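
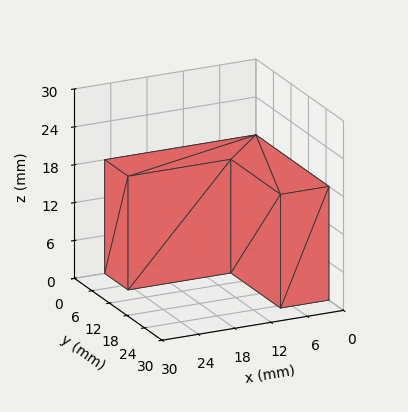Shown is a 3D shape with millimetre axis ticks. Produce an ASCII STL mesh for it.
Reading the render: the shape is an L-shaped prism: outer 25 × 25 mm, arm thicknesses ≈ 8 mm (horizontal) and 8 mm (vertical), extruded 18 mm in z (dimensions read to the nearest mm from the axis ticks). For the STL, each face is triangulated and given an outward normal.

solid part
  facet normal 0.0000 0.0000 -1.0000
    outer loop
      vertex 25.0 8.0 0.0
      vertex 25.0 0.0 0.0
      vertex 0.0 0.0 0.0
    endloop
  endfacet
  facet normal 0.0000 0.0000 -1.0000
    outer loop
      vertex 8.0 8.0 0.0
      vertex 25.0 8.0 0.0
      vertex 0.0 0.0 0.0
    endloop
  endfacet
  facet normal 0.0000 0.0000 -1.0000
    outer loop
      vertex 8.0 25.0 0.0
      vertex 8.0 8.0 0.0
      vertex 0.0 0.0 0.0
    endloop
  endfacet
  facet normal 0.0000 0.0000 -1.0000
    outer loop
      vertex 0.0 25.0 0.0
      vertex 8.0 25.0 0.0
      vertex 0.0 0.0 0.0
    endloop
  endfacet
  facet normal 0.0000 0.0000 1.0000
    outer loop
      vertex 0.0 0.0 18.0
      vertex 25.0 0.0 18.0
      vertex 25.0 8.0 18.0
    endloop
  endfacet
  facet normal 0.0000 0.0000 1.0000
    outer loop
      vertex 0.0 0.0 18.0
      vertex 25.0 8.0 18.0
      vertex 8.0 8.0 18.0
    endloop
  endfacet
  facet normal 0.0000 0.0000 1.0000
    outer loop
      vertex 0.0 0.0 18.0
      vertex 8.0 8.0 18.0
      vertex 8.0 25.0 18.0
    endloop
  endfacet
  facet normal 0.0000 0.0000 1.0000
    outer loop
      vertex 0.0 0.0 18.0
      vertex 8.0 25.0 18.0
      vertex 0.0 25.0 18.0
    endloop
  endfacet
  facet normal 0.0000 -1.0000 0.0000
    outer loop
      vertex 0.0 0.0 0.0
      vertex 25.0 0.0 0.0
      vertex 25.0 0.0 18.0
    endloop
  endfacet
  facet normal 0.0000 -1.0000 0.0000
    outer loop
      vertex 0.0 0.0 0.0
      vertex 25.0 0.0 18.0
      vertex 0.0 0.0 18.0
    endloop
  endfacet
  facet normal 1.0000 0.0000 0.0000
    outer loop
      vertex 25.0 0.0 0.0
      vertex 25.0 8.0 0.0
      vertex 25.0 8.0 18.0
    endloop
  endfacet
  facet normal 1.0000 0.0000 0.0000
    outer loop
      vertex 25.0 0.0 0.0
      vertex 25.0 8.0 18.0
      vertex 25.0 0.0 18.0
    endloop
  endfacet
  facet normal 0.0000 1.0000 0.0000
    outer loop
      vertex 25.0 8.0 0.0
      vertex 8.0 8.0 0.0
      vertex 8.0 8.0 18.0
    endloop
  endfacet
  facet normal 0.0000 1.0000 0.0000
    outer loop
      vertex 25.0 8.0 0.0
      vertex 8.0 8.0 18.0
      vertex 25.0 8.0 18.0
    endloop
  endfacet
  facet normal 1.0000 0.0000 0.0000
    outer loop
      vertex 8.0 8.0 0.0
      vertex 8.0 25.0 0.0
      vertex 8.0 25.0 18.0
    endloop
  endfacet
  facet normal 1.0000 0.0000 0.0000
    outer loop
      vertex 8.0 8.0 0.0
      vertex 8.0 25.0 18.0
      vertex 8.0 8.0 18.0
    endloop
  endfacet
  facet normal 0.0000 1.0000 0.0000
    outer loop
      vertex 8.0 25.0 0.0
      vertex 0.0 25.0 0.0
      vertex 0.0 25.0 18.0
    endloop
  endfacet
  facet normal 0.0000 1.0000 0.0000
    outer loop
      vertex 8.0 25.0 0.0
      vertex 0.0 25.0 18.0
      vertex 8.0 25.0 18.0
    endloop
  endfacet
  facet normal -1.0000 0.0000 0.0000
    outer loop
      vertex 0.0 25.0 0.0
      vertex 0.0 0.0 0.0
      vertex 0.0 0.0 18.0
    endloop
  endfacet
  facet normal -1.0000 0.0000 0.0000
    outer loop
      vertex 0.0 25.0 0.0
      vertex 0.0 0.0 18.0
      vertex 0.0 25.0 18.0
    endloop
  endfacet
endsolid part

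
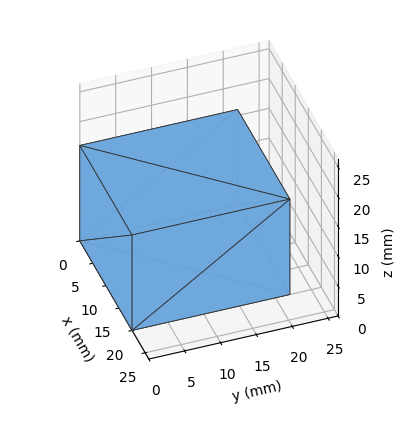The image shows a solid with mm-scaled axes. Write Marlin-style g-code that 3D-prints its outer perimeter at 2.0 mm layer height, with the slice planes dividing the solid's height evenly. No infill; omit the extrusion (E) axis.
Reading the render: the shape is a rectangular box, roughly 20 × 22 mm footprint and 16 mm tall (dimensions read to the nearest mm from the axis ticks). For the g-code, the solid's height is divided into equal slices at the stated Δz and each level perimeter traced with G1 moves after a G0 lift.

; perimeter-only toolpath
G21 ; units = mm
G90 ; absolute positioning
G28 ; home
; layer 1
G0 Z2.0
G0 X0.0 Y0.0
G1 X20.0 Y0.0
G1 X20.0 Y22.0
G1 X0.0 Y22.0
G1 X0.0 Y0.0
; layer 2
G0 Z4.0
G0 X0.0 Y0.0
G1 X20.0 Y0.0
G1 X20.0 Y22.0
G1 X0.0 Y22.0
G1 X0.0 Y0.0
; layer 3
G0 Z6.0
G0 X0.0 Y0.0
G1 X20.0 Y0.0
G1 X20.0 Y22.0
G1 X0.0 Y22.0
G1 X0.0 Y0.0
; layer 4
G0 Z8.0
G0 X0.0 Y0.0
G1 X20.0 Y0.0
G1 X20.0 Y22.0
G1 X0.0 Y22.0
G1 X0.0 Y0.0
; layer 5
G0 Z10.0
G0 X0.0 Y0.0
G1 X20.0 Y0.0
G1 X20.0 Y22.0
G1 X0.0 Y22.0
G1 X0.0 Y0.0
; layer 6
G0 Z12.0
G0 X0.0 Y0.0
G1 X20.0 Y0.0
G1 X20.0 Y22.0
G1 X0.0 Y22.0
G1 X0.0 Y0.0
; layer 7
G0 Z14.0
G0 X0.0 Y0.0
G1 X20.0 Y0.0
G1 X20.0 Y22.0
G1 X0.0 Y22.0
G1 X0.0 Y0.0
; layer 8
G0 Z16.0
G0 X0.0 Y0.0
G1 X20.0 Y0.0
G1 X20.0 Y22.0
G1 X0.0 Y22.0
G1 X0.0 Y0.0
M2 ; end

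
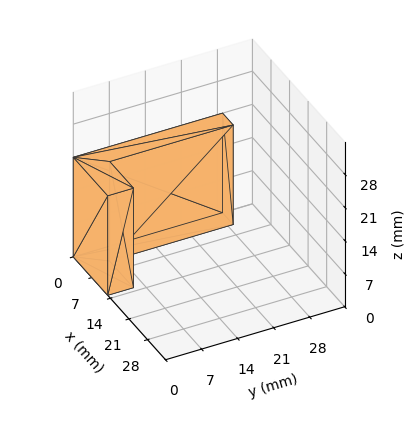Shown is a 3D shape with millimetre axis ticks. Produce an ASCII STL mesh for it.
Reading the render: the shape is an L-shaped prism: outer 13 × 29 mm, arm thicknesses ≈ 5 mm (horizontal) and 4 mm (vertical), extruded 21 mm in z (dimensions read to the nearest mm from the axis ticks). For the STL, each face is triangulated and given an outward normal.

solid part
  facet normal 0.0000 0.0000 -1.0000
    outer loop
      vertex 13.0 5.0 0.0
      vertex 13.0 0.0 0.0
      vertex 0.0 0.0 0.0
    endloop
  endfacet
  facet normal 0.0000 0.0000 -1.0000
    outer loop
      vertex 4.0 5.0 0.0
      vertex 13.0 5.0 0.0
      vertex 0.0 0.0 0.0
    endloop
  endfacet
  facet normal 0.0000 0.0000 -1.0000
    outer loop
      vertex 4.0 29.0 0.0
      vertex 4.0 5.0 0.0
      vertex 0.0 0.0 0.0
    endloop
  endfacet
  facet normal 0.0000 0.0000 -1.0000
    outer loop
      vertex 0.0 29.0 0.0
      vertex 4.0 29.0 0.0
      vertex 0.0 0.0 0.0
    endloop
  endfacet
  facet normal 0.0000 0.0000 1.0000
    outer loop
      vertex 0.0 0.0 21.0
      vertex 13.0 0.0 21.0
      vertex 13.0 5.0 21.0
    endloop
  endfacet
  facet normal 0.0000 0.0000 1.0000
    outer loop
      vertex 0.0 0.0 21.0
      vertex 13.0 5.0 21.0
      vertex 4.0 5.0 21.0
    endloop
  endfacet
  facet normal 0.0000 0.0000 1.0000
    outer loop
      vertex 0.0 0.0 21.0
      vertex 4.0 5.0 21.0
      vertex 4.0 29.0 21.0
    endloop
  endfacet
  facet normal 0.0000 0.0000 1.0000
    outer loop
      vertex 0.0 0.0 21.0
      vertex 4.0 29.0 21.0
      vertex 0.0 29.0 21.0
    endloop
  endfacet
  facet normal 0.0000 -1.0000 0.0000
    outer loop
      vertex 0.0 0.0 0.0
      vertex 13.0 0.0 0.0
      vertex 13.0 0.0 21.0
    endloop
  endfacet
  facet normal 0.0000 -1.0000 0.0000
    outer loop
      vertex 0.0 0.0 0.0
      vertex 13.0 0.0 21.0
      vertex 0.0 0.0 21.0
    endloop
  endfacet
  facet normal 1.0000 0.0000 0.0000
    outer loop
      vertex 13.0 0.0 0.0
      vertex 13.0 5.0 0.0
      vertex 13.0 5.0 21.0
    endloop
  endfacet
  facet normal 1.0000 0.0000 0.0000
    outer loop
      vertex 13.0 0.0 0.0
      vertex 13.0 5.0 21.0
      vertex 13.0 0.0 21.0
    endloop
  endfacet
  facet normal 0.0000 1.0000 0.0000
    outer loop
      vertex 13.0 5.0 0.0
      vertex 4.0 5.0 0.0
      vertex 4.0 5.0 21.0
    endloop
  endfacet
  facet normal 0.0000 1.0000 0.0000
    outer loop
      vertex 13.0 5.0 0.0
      vertex 4.0 5.0 21.0
      vertex 13.0 5.0 21.0
    endloop
  endfacet
  facet normal 1.0000 0.0000 0.0000
    outer loop
      vertex 4.0 5.0 0.0
      vertex 4.0 29.0 0.0
      vertex 4.0 29.0 21.0
    endloop
  endfacet
  facet normal 1.0000 0.0000 0.0000
    outer loop
      vertex 4.0 5.0 0.0
      vertex 4.0 29.0 21.0
      vertex 4.0 5.0 21.0
    endloop
  endfacet
  facet normal 0.0000 1.0000 0.0000
    outer loop
      vertex 4.0 29.0 0.0
      vertex 0.0 29.0 0.0
      vertex 0.0 29.0 21.0
    endloop
  endfacet
  facet normal 0.0000 1.0000 0.0000
    outer loop
      vertex 4.0 29.0 0.0
      vertex 0.0 29.0 21.0
      vertex 4.0 29.0 21.0
    endloop
  endfacet
  facet normal -1.0000 0.0000 0.0000
    outer loop
      vertex 0.0 29.0 0.0
      vertex 0.0 0.0 0.0
      vertex 0.0 0.0 21.0
    endloop
  endfacet
  facet normal -1.0000 0.0000 0.0000
    outer loop
      vertex 0.0 29.0 0.0
      vertex 0.0 0.0 21.0
      vertex 0.0 29.0 21.0
    endloop
  endfacet
endsolid part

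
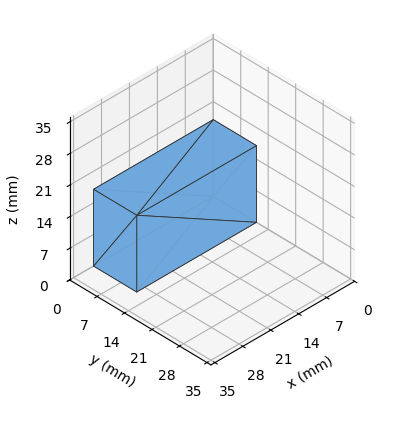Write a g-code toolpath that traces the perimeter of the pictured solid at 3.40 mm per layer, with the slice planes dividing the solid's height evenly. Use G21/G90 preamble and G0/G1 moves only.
Reading the render: the shape is a rectangular box, roughly 30 × 11 mm footprint and 17 mm tall (dimensions read to the nearest mm from the axis ticks). For the g-code, the solid's height is divided into equal slices at the stated Δz and each level perimeter traced with G1 moves after a G0 lift.

; perimeter-only toolpath
G21 ; units = mm
G90 ; absolute positioning
G28 ; home
; layer 1
G0 Z3.40
G0 X0.00 Y0.00
G1 X30.00 Y0.00
G1 X30.00 Y11.00
G1 X0.00 Y11.00
G1 X0.00 Y0.00
; layer 2
G0 Z6.80
G0 X0.00 Y0.00
G1 X30.00 Y0.00
G1 X30.00 Y11.00
G1 X0.00 Y11.00
G1 X0.00 Y0.00
; layer 3
G0 Z10.20
G0 X0.00 Y0.00
G1 X30.00 Y0.00
G1 X30.00 Y11.00
G1 X0.00 Y11.00
G1 X0.00 Y0.00
; layer 4
G0 Z13.60
G0 X0.00 Y0.00
G1 X30.00 Y0.00
G1 X30.00 Y11.00
G1 X0.00 Y11.00
G1 X0.00 Y0.00
; layer 5
G0 Z17.00
G0 X0.00 Y0.00
G1 X30.00 Y0.00
G1 X30.00 Y11.00
G1 X0.00 Y11.00
G1 X0.00 Y0.00
M2 ; end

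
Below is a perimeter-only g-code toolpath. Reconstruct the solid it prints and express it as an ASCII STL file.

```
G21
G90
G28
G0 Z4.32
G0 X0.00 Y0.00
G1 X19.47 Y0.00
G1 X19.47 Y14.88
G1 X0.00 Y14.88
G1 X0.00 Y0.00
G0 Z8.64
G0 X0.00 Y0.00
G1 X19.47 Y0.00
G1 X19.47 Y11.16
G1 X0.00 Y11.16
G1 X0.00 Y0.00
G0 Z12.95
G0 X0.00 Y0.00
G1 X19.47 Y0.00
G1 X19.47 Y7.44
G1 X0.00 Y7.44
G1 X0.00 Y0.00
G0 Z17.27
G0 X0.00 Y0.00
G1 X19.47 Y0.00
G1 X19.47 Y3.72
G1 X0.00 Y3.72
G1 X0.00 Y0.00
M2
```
solid part
  facet normal 0.0000 0.0000 -1.0000
    outer loop
      vertex 19.47 18.60 0.00
      vertex 19.47 0.00 0.00
      vertex 0.00 0.00 0.00
    endloop
  endfacet
  facet normal 0.0000 0.0000 -1.0000
    outer loop
      vertex 0.00 18.60 0.00
      vertex 19.47 18.60 0.00
      vertex 0.00 0.00 0.00
    endloop
  endfacet
  facet normal 0.0000 -1.0000 0.0000
    outer loop
      vertex 0.00 0.00 0.00
      vertex 19.47 0.00 0.00
      vertex 19.47 0.00 21.59
    endloop
  endfacet
  facet normal 0.0000 -1.0000 0.0000
    outer loop
      vertex 0.00 0.00 0.00
      vertex 19.47 0.00 21.59
      vertex 0.00 0.00 21.59
    endloop
  endfacet
  facet normal 0.0000 0.7576 0.6527
    outer loop
      vertex 0.00 0.00 21.59
      vertex 19.47 0.00 21.59
      vertex 19.47 18.60 0.00
    endloop
  endfacet
  facet normal 0.0000 0.7576 0.6527
    outer loop
      vertex 0.00 0.00 21.59
      vertex 19.47 18.60 0.00
      vertex 0.00 18.60 0.00
    endloop
  endfacet
  facet normal -1.0000 0.0000 0.0000
    outer loop
      vertex 0.00 0.00 21.59
      vertex 0.00 18.60 0.00
      vertex 0.00 0.00 0.00
    endloop
  endfacet
  facet normal 1.0000 0.0000 0.0000
    outer loop
      vertex 19.47 0.00 0.00
      vertex 19.47 18.60 0.00
      vertex 19.47 0.00 21.59
    endloop
  endfacet
endsolid part

The G0 Z moves step by Δz≈4.32 mm. The G1 loops shrink linearly with z, so the solid tapers from its base footprint up to z≈21.6. Closing with a flat bottom cap and the tapered top and triangulating gives 8 facets — a wedge (ramp): 19.5 × 18.6 mm base, rising to 21.6 mm along the y=0 edge and sloping linearly to z=0 at y=18.6.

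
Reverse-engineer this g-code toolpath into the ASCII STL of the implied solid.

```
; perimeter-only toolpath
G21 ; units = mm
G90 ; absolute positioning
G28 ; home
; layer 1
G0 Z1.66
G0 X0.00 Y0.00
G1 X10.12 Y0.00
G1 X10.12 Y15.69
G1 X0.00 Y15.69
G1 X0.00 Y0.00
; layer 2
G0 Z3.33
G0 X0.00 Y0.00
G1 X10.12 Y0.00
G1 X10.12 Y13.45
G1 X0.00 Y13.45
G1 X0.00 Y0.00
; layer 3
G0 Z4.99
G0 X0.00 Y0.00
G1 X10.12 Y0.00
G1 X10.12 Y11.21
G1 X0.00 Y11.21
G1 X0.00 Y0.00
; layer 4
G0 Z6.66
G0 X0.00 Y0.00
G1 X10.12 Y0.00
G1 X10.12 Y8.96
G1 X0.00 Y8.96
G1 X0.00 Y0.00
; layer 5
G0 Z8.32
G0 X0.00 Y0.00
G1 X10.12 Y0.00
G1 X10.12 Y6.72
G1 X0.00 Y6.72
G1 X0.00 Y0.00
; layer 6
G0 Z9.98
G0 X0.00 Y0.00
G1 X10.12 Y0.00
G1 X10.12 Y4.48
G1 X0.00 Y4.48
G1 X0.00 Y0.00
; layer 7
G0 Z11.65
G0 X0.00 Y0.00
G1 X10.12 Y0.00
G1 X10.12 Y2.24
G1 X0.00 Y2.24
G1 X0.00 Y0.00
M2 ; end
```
solid part
  facet normal 0.0000 0.0000 -1.0000
    outer loop
      vertex 10.12 17.93 0.00
      vertex 10.12 0.00 0.00
      vertex 0.00 0.00 0.00
    endloop
  endfacet
  facet normal 0.0000 0.0000 -1.0000
    outer loop
      vertex 0.00 17.93 0.00
      vertex 10.12 17.93 0.00
      vertex 0.00 0.00 0.00
    endloop
  endfacet
  facet normal 0.0000 -1.0000 0.0000
    outer loop
      vertex 0.00 0.00 0.00
      vertex 10.12 0.00 0.00
      vertex 10.12 0.00 13.31
    endloop
  endfacet
  facet normal 0.0000 -1.0000 0.0000
    outer loop
      vertex 0.00 0.00 0.00
      vertex 10.12 0.00 13.31
      vertex 0.00 0.00 13.31
    endloop
  endfacet
  facet normal 0.0000 0.5961 0.8029
    outer loop
      vertex 0.00 0.00 13.31
      vertex 10.12 0.00 13.31
      vertex 10.12 17.93 0.00
    endloop
  endfacet
  facet normal 0.0000 0.5961 0.8029
    outer loop
      vertex 0.00 0.00 13.31
      vertex 10.12 17.93 0.00
      vertex 0.00 17.93 0.00
    endloop
  endfacet
  facet normal -1.0000 0.0000 0.0000
    outer loop
      vertex 0.00 0.00 13.31
      vertex 0.00 17.93 0.00
      vertex 0.00 0.00 0.00
    endloop
  endfacet
  facet normal 1.0000 0.0000 0.0000
    outer loop
      vertex 10.12 0.00 0.00
      vertex 10.12 17.93 0.00
      vertex 10.12 0.00 13.31
    endloop
  endfacet
endsolid part

The G0 Z moves step by Δz≈1.66 mm. The G1 loops shrink linearly with z, so the solid tapers from its base footprint up to z≈13.3. Closing with a flat bottom cap and the tapered top and triangulating gives 8 facets — a wedge (ramp): 10.1 × 17.9 mm base, rising to 13.3 mm along the y=0 edge and sloping linearly to z=0 at y=17.9.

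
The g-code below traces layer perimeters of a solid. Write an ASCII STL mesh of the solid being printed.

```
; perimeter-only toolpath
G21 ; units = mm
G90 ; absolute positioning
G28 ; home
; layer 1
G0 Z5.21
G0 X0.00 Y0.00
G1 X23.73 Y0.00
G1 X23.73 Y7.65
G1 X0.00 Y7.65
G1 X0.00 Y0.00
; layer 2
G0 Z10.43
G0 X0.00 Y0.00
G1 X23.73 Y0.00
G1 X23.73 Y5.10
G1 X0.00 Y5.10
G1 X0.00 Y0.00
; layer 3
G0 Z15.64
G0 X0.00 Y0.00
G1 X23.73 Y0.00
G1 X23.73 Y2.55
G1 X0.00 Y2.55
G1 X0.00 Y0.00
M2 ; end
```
solid part
  facet normal 0.0000 0.0000 -1.0000
    outer loop
      vertex 23.73 10.20 0.00
      vertex 23.73 0.00 0.00
      vertex 0.00 0.00 0.00
    endloop
  endfacet
  facet normal 0.0000 0.0000 -1.0000
    outer loop
      vertex 0.00 10.20 0.00
      vertex 23.73 10.20 0.00
      vertex 0.00 0.00 0.00
    endloop
  endfacet
  facet normal 0.0000 -1.0000 0.0000
    outer loop
      vertex 0.00 0.00 0.00
      vertex 23.73 0.00 0.00
      vertex 23.73 0.00 20.86
    endloop
  endfacet
  facet normal 0.0000 -1.0000 0.0000
    outer loop
      vertex 0.00 0.00 0.00
      vertex 23.73 0.00 20.86
      vertex 0.00 0.00 20.86
    endloop
  endfacet
  facet normal 0.0000 0.8984 0.4393
    outer loop
      vertex 0.00 0.00 20.86
      vertex 23.73 0.00 20.86
      vertex 23.73 10.20 0.00
    endloop
  endfacet
  facet normal 0.0000 0.8984 0.4393
    outer loop
      vertex 0.00 0.00 20.86
      vertex 23.73 10.20 0.00
      vertex 0.00 10.20 0.00
    endloop
  endfacet
  facet normal -1.0000 0.0000 0.0000
    outer loop
      vertex 0.00 0.00 20.86
      vertex 0.00 10.20 0.00
      vertex 0.00 0.00 0.00
    endloop
  endfacet
  facet normal 1.0000 0.0000 0.0000
    outer loop
      vertex 23.73 0.00 0.00
      vertex 23.73 10.20 0.00
      vertex 23.73 0.00 20.86
    endloop
  endfacet
endsolid part

The G0 Z moves step by Δz≈5.21 mm. The G1 loops shrink linearly with z, so the solid tapers from its base footprint up to z≈20.9. Closing with a flat bottom cap and the tapered top and triangulating gives 8 facets — a wedge (ramp): 23.7 × 10.2 mm base, rising to 20.9 mm along the y=0 edge and sloping linearly to z=0 at y=10.2.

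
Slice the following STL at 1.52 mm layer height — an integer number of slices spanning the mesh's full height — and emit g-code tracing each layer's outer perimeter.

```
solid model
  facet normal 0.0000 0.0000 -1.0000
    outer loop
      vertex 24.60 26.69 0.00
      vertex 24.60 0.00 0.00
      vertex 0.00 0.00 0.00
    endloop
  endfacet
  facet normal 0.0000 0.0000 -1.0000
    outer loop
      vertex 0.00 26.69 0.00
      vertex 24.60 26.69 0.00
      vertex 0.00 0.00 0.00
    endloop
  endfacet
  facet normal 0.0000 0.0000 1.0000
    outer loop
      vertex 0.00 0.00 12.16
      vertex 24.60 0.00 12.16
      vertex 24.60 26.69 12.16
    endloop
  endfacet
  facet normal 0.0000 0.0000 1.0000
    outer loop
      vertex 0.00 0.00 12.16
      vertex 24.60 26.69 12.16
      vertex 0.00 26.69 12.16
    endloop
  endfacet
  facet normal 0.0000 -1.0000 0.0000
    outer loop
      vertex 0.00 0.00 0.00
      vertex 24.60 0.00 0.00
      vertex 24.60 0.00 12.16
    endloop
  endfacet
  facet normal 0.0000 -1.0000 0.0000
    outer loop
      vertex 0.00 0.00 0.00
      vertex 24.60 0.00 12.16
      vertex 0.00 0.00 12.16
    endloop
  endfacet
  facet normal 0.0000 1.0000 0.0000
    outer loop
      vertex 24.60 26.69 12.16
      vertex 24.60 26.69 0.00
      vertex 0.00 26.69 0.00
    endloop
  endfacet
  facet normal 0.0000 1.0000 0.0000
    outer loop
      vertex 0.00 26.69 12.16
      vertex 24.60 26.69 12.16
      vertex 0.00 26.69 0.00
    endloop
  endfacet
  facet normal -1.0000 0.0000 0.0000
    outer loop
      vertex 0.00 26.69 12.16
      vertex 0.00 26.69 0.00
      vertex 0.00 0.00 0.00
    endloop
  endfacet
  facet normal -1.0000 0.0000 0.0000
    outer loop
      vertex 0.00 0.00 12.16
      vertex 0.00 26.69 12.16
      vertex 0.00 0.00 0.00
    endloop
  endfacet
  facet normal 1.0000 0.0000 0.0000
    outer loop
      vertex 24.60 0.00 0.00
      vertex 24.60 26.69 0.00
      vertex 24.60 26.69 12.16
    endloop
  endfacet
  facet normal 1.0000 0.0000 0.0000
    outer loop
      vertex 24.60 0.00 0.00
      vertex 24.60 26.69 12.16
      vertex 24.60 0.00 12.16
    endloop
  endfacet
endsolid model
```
; perimeter-only toolpath
G21 ; units = mm
G90 ; absolute positioning
G28 ; home
; layer 1
G0 Z1.52
G0 X0.00 Y0.00
G1 X24.60 Y0.00
G1 X24.60 Y26.69
G1 X0.00 Y26.69
G1 X0.00 Y0.00
; layer 2
G0 Z3.04
G0 X0.00 Y0.00
G1 X24.60 Y0.00
G1 X24.60 Y26.69
G1 X0.00 Y26.69
G1 X0.00 Y0.00
; layer 3
G0 Z4.56
G0 X0.00 Y0.00
G1 X24.60 Y0.00
G1 X24.60 Y26.69
G1 X0.00 Y26.69
G1 X0.00 Y0.00
; layer 4
G0 Z6.08
G0 X0.00 Y0.00
G1 X24.60 Y0.00
G1 X24.60 Y26.69
G1 X0.00 Y26.69
G1 X0.00 Y0.00
; layer 5
G0 Z7.60
G0 X0.00 Y0.00
G1 X24.60 Y0.00
G1 X24.60 Y26.69
G1 X0.00 Y26.69
G1 X0.00 Y0.00
; layer 6
G0 Z9.12
G0 X0.00 Y0.00
G1 X24.60 Y0.00
G1 X24.60 Y26.69
G1 X0.00 Y26.69
G1 X0.00 Y0.00
; layer 7
G0 Z10.64
G0 X0.00 Y0.00
G1 X24.60 Y0.00
G1 X24.60 Y26.69
G1 X0.00 Y26.69
G1 X0.00 Y0.00
; layer 8
G0 Z12.16
G0 X0.00 Y0.00
G1 X24.60 Y0.00
G1 X24.60 Y26.69
G1 X0.00 Y26.69
G1 X0.00 Y0.00
M2 ; end

The solid is a rectangular box, roughly 24.6 × 26.7 mm footprint and 12.2 mm tall. Slicing at Δz = 1.52 mm — 8 equal slices spanning the solid's height, so layer i sits at z = i·h/8 — gives 8 non-empty perimeters. Each is a 4-segment closed polygon; G0 lifts to the layer z and rapids to the start vertex, then G1 traces the edges.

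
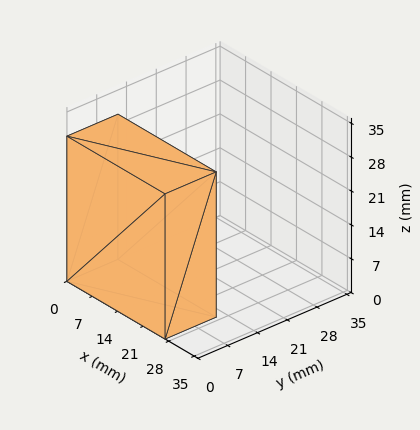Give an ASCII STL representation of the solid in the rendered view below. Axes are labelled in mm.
Reading the render: the shape is a rectangular box, roughly 27 × 12 mm footprint and 30 mm tall (dimensions read to the nearest mm from the axis ticks). For the STL, each face is triangulated and given an outward normal.

solid part
  facet normal 0.0000 0.0000 -1.0000
    outer loop
      vertex 27.00 12.00 0.00
      vertex 27.00 0.00 0.00
      vertex 0.00 0.00 0.00
    endloop
  endfacet
  facet normal 0.0000 0.0000 -1.0000
    outer loop
      vertex 0.00 12.00 0.00
      vertex 27.00 12.00 0.00
      vertex 0.00 0.00 0.00
    endloop
  endfacet
  facet normal 0.0000 0.0000 1.0000
    outer loop
      vertex 0.00 0.00 30.00
      vertex 27.00 0.00 30.00
      vertex 27.00 12.00 30.00
    endloop
  endfacet
  facet normal 0.0000 0.0000 1.0000
    outer loop
      vertex 0.00 0.00 30.00
      vertex 27.00 12.00 30.00
      vertex 0.00 12.00 30.00
    endloop
  endfacet
  facet normal 0.0000 -1.0000 0.0000
    outer loop
      vertex 0.00 0.00 0.00
      vertex 27.00 0.00 0.00
      vertex 27.00 0.00 30.00
    endloop
  endfacet
  facet normal 0.0000 -1.0000 0.0000
    outer loop
      vertex 0.00 0.00 0.00
      vertex 27.00 0.00 30.00
      vertex 0.00 0.00 30.00
    endloop
  endfacet
  facet normal 0.0000 1.0000 0.0000
    outer loop
      vertex 27.00 12.00 30.00
      vertex 27.00 12.00 0.00
      vertex 0.00 12.00 0.00
    endloop
  endfacet
  facet normal 0.0000 1.0000 0.0000
    outer loop
      vertex 0.00 12.00 30.00
      vertex 27.00 12.00 30.00
      vertex 0.00 12.00 0.00
    endloop
  endfacet
  facet normal -1.0000 0.0000 0.0000
    outer loop
      vertex 0.00 12.00 30.00
      vertex 0.00 12.00 0.00
      vertex 0.00 0.00 0.00
    endloop
  endfacet
  facet normal -1.0000 0.0000 0.0000
    outer loop
      vertex 0.00 0.00 30.00
      vertex 0.00 12.00 30.00
      vertex 0.00 0.00 0.00
    endloop
  endfacet
  facet normal 1.0000 0.0000 0.0000
    outer loop
      vertex 27.00 0.00 0.00
      vertex 27.00 12.00 0.00
      vertex 27.00 12.00 30.00
    endloop
  endfacet
  facet normal 1.0000 0.0000 0.0000
    outer loop
      vertex 27.00 0.00 0.00
      vertex 27.00 12.00 30.00
      vertex 27.00 0.00 30.00
    endloop
  endfacet
endsolid part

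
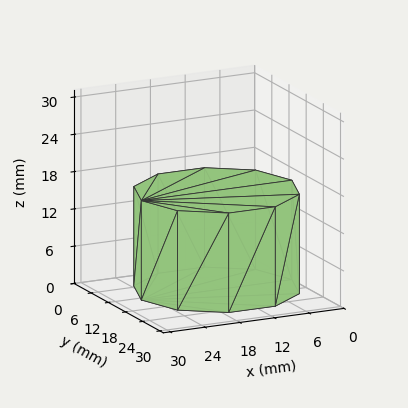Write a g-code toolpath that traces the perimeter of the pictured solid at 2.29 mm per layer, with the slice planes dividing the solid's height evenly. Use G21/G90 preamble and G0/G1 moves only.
Reading the render: the shape is a regular 10-sided prism (a cylinder approximated with 10 flat sides), circumscribed radius ≈ 13 mm, height ≈ 16 mm (dimensions read to the nearest mm from the axis ticks). For the g-code, the solid's height is divided into equal slices at the stated Δz and each level perimeter traced with G1 moves after a G0 lift.

; perimeter-only toolpath
G21 ; units = mm
G90 ; absolute positioning
G28 ; home
; layer 1
G0 Z2.29
G0 X26.00 Y13.00
G1 X23.52 Y20.64
G1 X17.02 Y25.36
G1 X8.98 Y25.36
G1 X2.48 Y20.64
G1 X0.00 Y13.00
G1 X2.48 Y5.36
G1 X8.98 Y0.64
G1 X17.02 Y0.64
G1 X23.52 Y5.36
G1 X26.00 Y13.00
; layer 2
G0 Z4.57
G0 X26.00 Y13.00
G1 X23.52 Y20.64
G1 X17.02 Y25.36
G1 X8.98 Y25.36
G1 X2.48 Y20.64
G1 X0.00 Y13.00
G1 X2.48 Y5.36
G1 X8.98 Y0.64
G1 X17.02 Y0.64
G1 X23.52 Y5.36
G1 X26.00 Y13.00
; layer 3
G0 Z6.86
G0 X26.00 Y13.00
G1 X23.52 Y20.64
G1 X17.02 Y25.36
G1 X8.98 Y25.36
G1 X2.48 Y20.64
G1 X0.00 Y13.00
G1 X2.48 Y5.36
G1 X8.98 Y0.64
G1 X17.02 Y0.64
G1 X23.52 Y5.36
G1 X26.00 Y13.00
; layer 4
G0 Z9.14
G0 X26.00 Y13.00
G1 X23.52 Y20.64
G1 X17.02 Y25.36
G1 X8.98 Y25.36
G1 X2.48 Y20.64
G1 X0.00 Y13.00
G1 X2.48 Y5.36
G1 X8.98 Y0.64
G1 X17.02 Y0.64
G1 X23.52 Y5.36
G1 X26.00 Y13.00
; layer 5
G0 Z11.43
G0 X26.00 Y13.00
G1 X23.52 Y20.64
G1 X17.02 Y25.36
G1 X8.98 Y25.36
G1 X2.48 Y20.64
G1 X0.00 Y13.00
G1 X2.48 Y5.36
G1 X8.98 Y0.64
G1 X17.02 Y0.64
G1 X23.52 Y5.36
G1 X26.00 Y13.00
; layer 6
G0 Z13.71
G0 X26.00 Y13.00
G1 X23.52 Y20.64
G1 X17.02 Y25.36
G1 X8.98 Y25.36
G1 X2.48 Y20.64
G1 X0.00 Y13.00
G1 X2.48 Y5.36
G1 X8.98 Y0.64
G1 X17.02 Y0.64
G1 X23.52 Y5.36
G1 X26.00 Y13.00
; layer 7
G0 Z16.00
G0 X26.00 Y13.00
G1 X23.52 Y20.64
G1 X17.02 Y25.36
G1 X8.98 Y25.36
G1 X2.48 Y20.64
G1 X0.00 Y13.00
G1 X2.48 Y5.36
G1 X8.98 Y0.64
G1 X17.02 Y0.64
G1 X23.52 Y5.36
G1 X26.00 Y13.00
M2 ; end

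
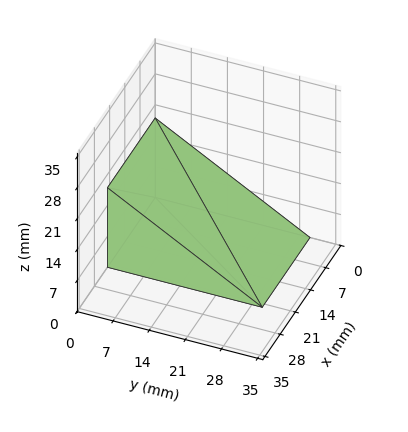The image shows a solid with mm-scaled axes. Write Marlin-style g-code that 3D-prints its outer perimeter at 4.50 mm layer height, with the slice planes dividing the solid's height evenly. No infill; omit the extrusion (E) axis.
Reading the render: the shape is a wedge (ramp): 22 × 30 mm base, rising to 18 mm along the y=0 edge and sloping linearly to z=0 at y=30 (dimensions read to the nearest mm from the axis ticks). For the g-code, the solid's height is divided into equal slices at the stated Δz and each level perimeter traced with G1 moves after a G0 lift.

; perimeter-only toolpath
G21 ; units = mm
G90 ; absolute positioning
G28 ; home
; layer 1
G0 Z4.50
G0 X0.00 Y0.00
G1 X22.00 Y0.00
G1 X22.00 Y22.50
G1 X0.00 Y22.50
G1 X0.00 Y0.00
; layer 2
G0 Z9.00
G0 X0.00 Y0.00
G1 X22.00 Y0.00
G1 X22.00 Y15.00
G1 X0.00 Y15.00
G1 X0.00 Y0.00
; layer 3
G0 Z13.50
G0 X0.00 Y0.00
G1 X22.00 Y0.00
G1 X22.00 Y7.50
G1 X0.00 Y7.50
G1 X0.00 Y0.00
M2 ; end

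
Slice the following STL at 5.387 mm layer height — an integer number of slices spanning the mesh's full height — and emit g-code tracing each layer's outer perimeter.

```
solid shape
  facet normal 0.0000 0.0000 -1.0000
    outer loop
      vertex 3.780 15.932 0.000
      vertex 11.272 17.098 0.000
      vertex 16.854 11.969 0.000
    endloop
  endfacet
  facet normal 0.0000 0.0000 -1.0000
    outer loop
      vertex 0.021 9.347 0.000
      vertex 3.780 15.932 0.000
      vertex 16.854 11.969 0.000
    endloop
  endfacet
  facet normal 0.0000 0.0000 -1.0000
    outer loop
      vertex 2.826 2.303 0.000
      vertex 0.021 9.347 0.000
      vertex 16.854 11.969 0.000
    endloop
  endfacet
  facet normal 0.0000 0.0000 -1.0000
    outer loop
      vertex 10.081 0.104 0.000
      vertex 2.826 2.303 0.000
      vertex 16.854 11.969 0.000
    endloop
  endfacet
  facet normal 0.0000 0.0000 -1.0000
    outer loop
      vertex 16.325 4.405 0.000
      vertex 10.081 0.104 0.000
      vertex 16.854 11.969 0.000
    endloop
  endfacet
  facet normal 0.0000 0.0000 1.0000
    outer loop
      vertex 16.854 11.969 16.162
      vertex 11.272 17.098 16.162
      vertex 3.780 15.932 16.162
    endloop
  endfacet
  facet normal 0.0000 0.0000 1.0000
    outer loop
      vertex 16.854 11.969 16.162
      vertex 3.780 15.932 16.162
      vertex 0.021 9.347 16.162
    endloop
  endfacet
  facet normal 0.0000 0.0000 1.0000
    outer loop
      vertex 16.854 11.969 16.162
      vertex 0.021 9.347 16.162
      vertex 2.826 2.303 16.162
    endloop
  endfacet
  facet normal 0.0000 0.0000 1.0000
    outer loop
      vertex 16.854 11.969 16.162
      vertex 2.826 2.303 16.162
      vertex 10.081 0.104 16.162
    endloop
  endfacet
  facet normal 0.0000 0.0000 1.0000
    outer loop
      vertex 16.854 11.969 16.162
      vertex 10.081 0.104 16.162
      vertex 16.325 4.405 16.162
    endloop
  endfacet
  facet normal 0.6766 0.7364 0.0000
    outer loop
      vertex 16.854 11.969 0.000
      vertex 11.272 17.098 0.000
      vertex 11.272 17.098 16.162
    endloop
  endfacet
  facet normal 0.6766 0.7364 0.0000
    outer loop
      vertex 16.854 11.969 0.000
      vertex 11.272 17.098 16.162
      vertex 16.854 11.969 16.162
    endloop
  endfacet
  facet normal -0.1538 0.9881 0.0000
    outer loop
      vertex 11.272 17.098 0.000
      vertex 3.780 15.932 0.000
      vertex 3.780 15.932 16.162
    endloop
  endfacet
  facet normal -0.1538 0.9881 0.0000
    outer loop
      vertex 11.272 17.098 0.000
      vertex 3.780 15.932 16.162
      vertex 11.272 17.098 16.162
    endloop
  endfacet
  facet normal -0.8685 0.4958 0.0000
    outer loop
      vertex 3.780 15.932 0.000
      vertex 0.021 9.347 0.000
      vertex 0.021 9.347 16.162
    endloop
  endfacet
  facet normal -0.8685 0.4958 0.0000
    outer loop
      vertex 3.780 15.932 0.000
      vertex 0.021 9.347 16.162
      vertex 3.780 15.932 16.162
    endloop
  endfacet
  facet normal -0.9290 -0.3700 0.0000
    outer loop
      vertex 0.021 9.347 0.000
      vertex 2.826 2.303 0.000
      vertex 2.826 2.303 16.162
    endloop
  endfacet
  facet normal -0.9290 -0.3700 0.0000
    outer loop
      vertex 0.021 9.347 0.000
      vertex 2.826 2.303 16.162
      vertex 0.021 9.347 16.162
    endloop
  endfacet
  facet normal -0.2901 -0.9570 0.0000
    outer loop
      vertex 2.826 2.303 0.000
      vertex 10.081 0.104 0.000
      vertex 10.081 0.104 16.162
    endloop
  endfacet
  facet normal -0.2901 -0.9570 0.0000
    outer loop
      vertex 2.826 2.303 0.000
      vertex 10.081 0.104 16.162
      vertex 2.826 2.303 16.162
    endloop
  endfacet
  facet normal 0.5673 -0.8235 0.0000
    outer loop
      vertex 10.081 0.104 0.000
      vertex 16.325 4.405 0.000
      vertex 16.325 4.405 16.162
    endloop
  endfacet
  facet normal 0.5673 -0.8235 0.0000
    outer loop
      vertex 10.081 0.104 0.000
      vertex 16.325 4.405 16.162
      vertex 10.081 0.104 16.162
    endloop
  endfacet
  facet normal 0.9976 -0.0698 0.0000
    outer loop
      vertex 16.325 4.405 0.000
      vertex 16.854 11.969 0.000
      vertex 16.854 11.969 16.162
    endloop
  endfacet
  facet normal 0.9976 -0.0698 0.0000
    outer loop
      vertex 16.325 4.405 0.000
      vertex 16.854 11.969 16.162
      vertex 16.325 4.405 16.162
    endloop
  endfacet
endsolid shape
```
; perimeter-only toolpath
G21 ; units = mm
G90 ; absolute positioning
G28 ; home
; layer 1
G0 Z5.387
G0 X16.854 Y11.969
G1 X11.272 Y17.098
G1 X3.780 Y15.932
G1 X0.021 Y9.347
G1 X2.826 Y2.303
G1 X10.081 Y0.104
G1 X16.325 Y4.405
G1 X16.854 Y11.969
; layer 2
G0 Z10.775
G0 X16.854 Y11.969
G1 X11.272 Y17.098
G1 X3.780 Y15.932
G1 X0.021 Y9.347
G1 X2.826 Y2.303
G1 X10.081 Y0.104
G1 X16.325 Y4.405
G1 X16.854 Y11.969
; layer 3
G0 Z16.162
G0 X16.854 Y11.969
G1 X11.272 Y17.098
G1 X3.780 Y15.932
G1 X0.021 Y9.347
G1 X2.826 Y2.303
G1 X10.081 Y0.104
G1 X16.325 Y4.405
G1 X16.854 Y11.969
M2 ; end

The solid is a regular 7-sided prism (a cylinder approximated with 7 flat sides), circumscribed radius ≈ 8.74 mm, height ≈ 16.2 mm. Slicing at Δz = 5.387 mm — 3 equal slices spanning the solid's height, so layer i sits at z = i·h/3 — gives 3 non-empty perimeters. Each is a 7-segment closed polygon; G0 lifts to the layer z and rapids to the start vertex, then G1 traces the edges.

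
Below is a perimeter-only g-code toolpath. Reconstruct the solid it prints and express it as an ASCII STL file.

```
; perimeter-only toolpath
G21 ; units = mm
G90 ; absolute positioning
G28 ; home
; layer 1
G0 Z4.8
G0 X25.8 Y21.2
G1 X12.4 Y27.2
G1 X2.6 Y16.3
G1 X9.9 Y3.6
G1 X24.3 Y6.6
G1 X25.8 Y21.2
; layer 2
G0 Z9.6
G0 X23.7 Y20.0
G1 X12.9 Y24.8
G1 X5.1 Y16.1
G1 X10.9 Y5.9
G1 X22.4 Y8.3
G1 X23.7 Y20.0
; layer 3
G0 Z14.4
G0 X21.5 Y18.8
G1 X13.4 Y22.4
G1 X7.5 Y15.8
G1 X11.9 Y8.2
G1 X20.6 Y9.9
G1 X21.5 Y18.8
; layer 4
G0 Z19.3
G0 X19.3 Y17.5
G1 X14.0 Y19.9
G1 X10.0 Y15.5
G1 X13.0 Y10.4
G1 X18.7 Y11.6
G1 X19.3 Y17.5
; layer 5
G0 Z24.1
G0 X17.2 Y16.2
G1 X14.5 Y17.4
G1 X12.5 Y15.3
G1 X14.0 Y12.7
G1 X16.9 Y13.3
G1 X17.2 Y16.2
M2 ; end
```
solid part
  facet normal 0.0000 0.0000 -1.0000
    outer loop
      vertex 0.1 16.6 0.0
      vertex 11.9 29.7 0.0
      vertex 28.0 22.5 0.0
    endloop
  endfacet
  facet normal 0.0000 0.0000 -1.0000
    outer loop
      vertex 8.9 1.3 0.0
      vertex 0.1 16.6 0.0
      vertex 28.0 22.5 0.0
    endloop
  endfacet
  facet normal 0.0000 0.0000 -1.0000
    outer loop
      vertex 26.1 4.9 0.0
      vertex 8.9 1.3 0.0
      vertex 28.0 22.5 0.0
    endloop
  endfacet
  facet normal 0.3763 0.8415 0.3877
    outer loop
      vertex 28.0 22.5 0.0
      vertex 11.9 29.7 0.0
      vertex 15.0 15.0 28.9
    endloop
  endfacet
  facet normal -0.6850 0.6170 0.3873
    outer loop
      vertex 11.9 29.7 0.0
      vertex 0.1 16.6 0.0
      vertex 15.0 15.0 28.9
    endloop
  endfacet
  facet normal -0.7994 -0.4598 0.3867
    outer loop
      vertex 0.1 16.6 0.0
      vertex 8.9 1.3 0.0
      vertex 15.0 15.0 28.9
    endloop
  endfacet
  facet normal 0.1888 -0.9022 0.3878
    outer loop
      vertex 8.9 1.3 0.0
      vertex 26.1 4.9 0.0
      vertex 15.0 15.0 28.9
    endloop
  endfacet
  facet normal 0.9169 -0.0990 0.3867
    outer loop
      vertex 26.1 4.9 0.0
      vertex 28.0 22.5 0.0
      vertex 15.0 15.0 28.9
    endloop
  endfacet
endsolid part

The G0 Z moves step by Δz≈4.8 mm. The G1 loops shrink linearly with z, so the solid tapers from its base footprint up to z≈28.9. Closing with a flat bottom cap and the tapered top and triangulating gives 8 facets — a regular 5-sided pyramid, base circumscribed radius ≈ 15 mm, apex at z ≈ 28.9 mm.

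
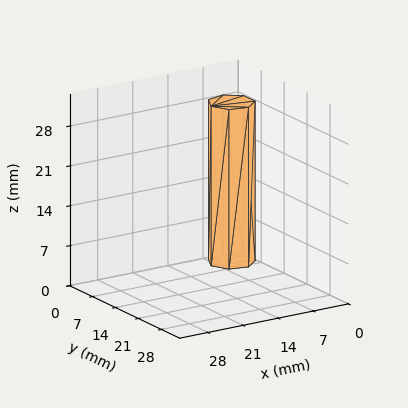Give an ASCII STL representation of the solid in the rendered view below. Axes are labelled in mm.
Reading the render: the shape is a regular 7-sided prism (a cylinder approximated with 7 flat sides), circumscribed radius ≈ 4 mm, height ≈ 28 mm (dimensions read to the nearest mm from the axis ticks). For the STL, each face is triangulated and given an outward normal.

solid part
  facet normal 0.0000 0.0000 -1.0000
    outer loop
      vertex 3.110 7.900 0.000
      vertex 6.494 7.127 0.000
      vertex 8.000 4.000 0.000
    endloop
  endfacet
  facet normal 0.0000 0.0000 -1.0000
    outer loop
      vertex 0.396 5.736 0.000
      vertex 3.110 7.900 0.000
      vertex 8.000 4.000 0.000
    endloop
  endfacet
  facet normal 0.0000 0.0000 -1.0000
    outer loop
      vertex 0.396 2.264 0.000
      vertex 0.396 5.736 0.000
      vertex 8.000 4.000 0.000
    endloop
  endfacet
  facet normal 0.0000 0.0000 -1.0000
    outer loop
      vertex 3.110 0.100 0.000
      vertex 0.396 2.264 0.000
      vertex 8.000 4.000 0.000
    endloop
  endfacet
  facet normal 0.0000 0.0000 -1.0000
    outer loop
      vertex 6.494 0.873 0.000
      vertex 3.110 0.100 0.000
      vertex 8.000 4.000 0.000
    endloop
  endfacet
  facet normal 0.0000 0.0000 1.0000
    outer loop
      vertex 8.000 4.000 28.000
      vertex 6.494 7.127 28.000
      vertex 3.110 7.900 28.000
    endloop
  endfacet
  facet normal 0.0000 0.0000 1.0000
    outer loop
      vertex 8.000 4.000 28.000
      vertex 3.110 7.900 28.000
      vertex 0.396 5.736 28.000
    endloop
  endfacet
  facet normal 0.0000 0.0000 1.0000
    outer loop
      vertex 8.000 4.000 28.000
      vertex 0.396 5.736 28.000
      vertex 0.396 2.264 28.000
    endloop
  endfacet
  facet normal 0.0000 0.0000 1.0000
    outer loop
      vertex 8.000 4.000 28.000
      vertex 0.396 2.264 28.000
      vertex 3.110 0.100 28.000
    endloop
  endfacet
  facet normal 0.0000 0.0000 1.0000
    outer loop
      vertex 8.000 4.000 28.000
      vertex 3.110 0.100 28.000
      vertex 6.494 0.873 28.000
    endloop
  endfacet
  facet normal 0.9010 0.4339 0.0000
    outer loop
      vertex 8.000 4.000 0.000
      vertex 6.494 7.127 0.000
      vertex 6.494 7.127 28.000
    endloop
  endfacet
  facet normal 0.9010 0.4339 0.0000
    outer loop
      vertex 8.000 4.000 0.000
      vertex 6.494 7.127 28.000
      vertex 8.000 4.000 28.000
    endloop
  endfacet
  facet normal 0.2227 0.9749 0.0000
    outer loop
      vertex 6.494 7.127 0.000
      vertex 3.110 7.900 0.000
      vertex 3.110 7.900 28.000
    endloop
  endfacet
  facet normal 0.2227 0.9749 0.0000
    outer loop
      vertex 6.494 7.127 0.000
      vertex 3.110 7.900 28.000
      vertex 6.494 7.127 28.000
    endloop
  endfacet
  facet normal -0.6234 0.7819 0.0000
    outer loop
      vertex 3.110 7.900 0.000
      vertex 0.396 5.736 0.000
      vertex 0.396 5.736 28.000
    endloop
  endfacet
  facet normal -0.6234 0.7819 0.0000
    outer loop
      vertex 3.110 7.900 0.000
      vertex 0.396 5.736 28.000
      vertex 3.110 7.900 28.000
    endloop
  endfacet
  facet normal -1.0000 0.0000 0.0000
    outer loop
      vertex 0.396 5.736 0.000
      vertex 0.396 2.264 0.000
      vertex 0.396 2.264 28.000
    endloop
  endfacet
  facet normal -1.0000 0.0000 0.0000
    outer loop
      vertex 0.396 5.736 0.000
      vertex 0.396 2.264 28.000
      vertex 0.396 5.736 28.000
    endloop
  endfacet
  facet normal -0.6234 -0.7819 0.0000
    outer loop
      vertex 0.396 2.264 0.000
      vertex 3.110 0.100 0.000
      vertex 3.110 0.100 28.000
    endloop
  endfacet
  facet normal -0.6234 -0.7819 0.0000
    outer loop
      vertex 0.396 2.264 0.000
      vertex 3.110 0.100 28.000
      vertex 0.396 2.264 28.000
    endloop
  endfacet
  facet normal 0.2227 -0.9749 0.0000
    outer loop
      vertex 3.110 0.100 0.000
      vertex 6.494 0.873 0.000
      vertex 6.494 0.873 28.000
    endloop
  endfacet
  facet normal 0.2227 -0.9749 0.0000
    outer loop
      vertex 3.110 0.100 0.000
      vertex 6.494 0.873 28.000
      vertex 3.110 0.100 28.000
    endloop
  endfacet
  facet normal 0.9010 -0.4339 0.0000
    outer loop
      vertex 6.494 0.873 0.000
      vertex 8.000 4.000 0.000
      vertex 8.000 4.000 28.000
    endloop
  endfacet
  facet normal 0.9010 -0.4339 0.0000
    outer loop
      vertex 6.494 0.873 0.000
      vertex 8.000 4.000 28.000
      vertex 6.494 0.873 28.000
    endloop
  endfacet
endsolid part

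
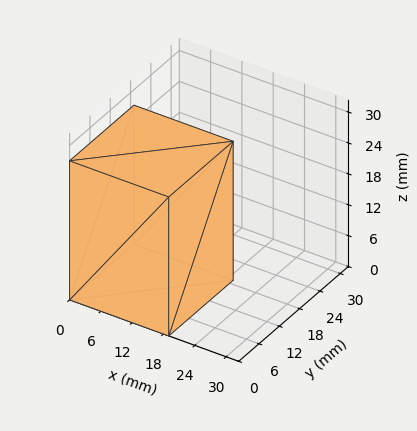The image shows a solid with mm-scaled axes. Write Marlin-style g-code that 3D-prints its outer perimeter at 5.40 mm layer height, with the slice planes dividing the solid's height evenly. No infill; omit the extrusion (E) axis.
Reading the render: the shape is a rectangular box, roughly 19 × 19 mm footprint and 27 mm tall (dimensions read to the nearest mm from the axis ticks). For the g-code, the solid's height is divided into equal slices at the stated Δz and each level perimeter traced with G1 moves after a G0 lift.

; perimeter-only toolpath
G21 ; units = mm
G90 ; absolute positioning
G28 ; home
; layer 1
G0 Z5.40
G0 X0.00 Y0.00
G1 X19.00 Y0.00
G1 X19.00 Y19.00
G1 X0.00 Y19.00
G1 X0.00 Y0.00
; layer 2
G0 Z10.80
G0 X0.00 Y0.00
G1 X19.00 Y0.00
G1 X19.00 Y19.00
G1 X0.00 Y19.00
G1 X0.00 Y0.00
; layer 3
G0 Z16.20
G0 X0.00 Y0.00
G1 X19.00 Y0.00
G1 X19.00 Y19.00
G1 X0.00 Y19.00
G1 X0.00 Y0.00
; layer 4
G0 Z21.60
G0 X0.00 Y0.00
G1 X19.00 Y0.00
G1 X19.00 Y19.00
G1 X0.00 Y19.00
G1 X0.00 Y0.00
; layer 5
G0 Z27.00
G0 X0.00 Y0.00
G1 X19.00 Y0.00
G1 X19.00 Y19.00
G1 X0.00 Y19.00
G1 X0.00 Y0.00
M2 ; end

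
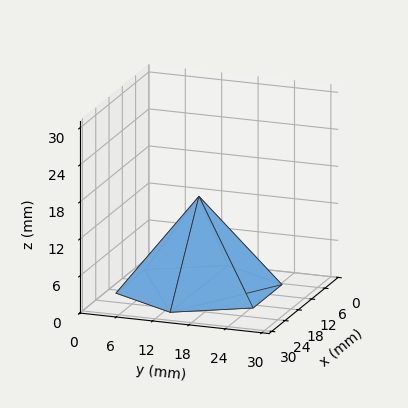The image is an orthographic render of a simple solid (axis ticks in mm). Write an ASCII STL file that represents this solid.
Reading the render: the shape is a regular 6-sided pyramid, base circumscribed radius ≈ 13 mm, apex at z ≈ 15 mm (dimensions read to the nearest mm from the axis ticks). For the STL, each face is triangulated and given an outward normal.

solid part
  facet normal 0.0000 0.0000 -1.0000
    outer loop
      vertex 6.5 24.3 0.0
      vertex 19.5 24.3 0.0
      vertex 26.0 13.0 0.0
    endloop
  endfacet
  facet normal 0.0000 0.0000 -1.0000
    outer loop
      vertex 0.0 13.0 0.0
      vertex 6.5 24.3 0.0
      vertex 26.0 13.0 0.0
    endloop
  endfacet
  facet normal 0.0000 0.0000 -1.0000
    outer loop
      vertex 6.5 1.7 0.0
      vertex 0.0 13.0 0.0
      vertex 26.0 13.0 0.0
    endloop
  endfacet
  facet normal 0.0000 0.0000 -1.0000
    outer loop
      vertex 19.5 1.7 0.0
      vertex 6.5 1.7 0.0
      vertex 26.0 13.0 0.0
    endloop
  endfacet
  facet normal 0.6930 0.3987 0.6006
    outer loop
      vertex 26.0 13.0 0.0
      vertex 19.5 24.3 0.0
      vertex 13.0 13.0 15.0
    endloop
  endfacet
  facet normal 0.0000 0.7987 0.6017
    outer loop
      vertex 19.5 24.3 0.0
      vertex 6.5 24.3 0.0
      vertex 13.0 13.0 15.0
    endloop
  endfacet
  facet normal -0.6930 0.3987 0.6006
    outer loop
      vertex 6.5 24.3 0.0
      vertex 0.0 13.0 0.0
      vertex 13.0 13.0 15.0
    endloop
  endfacet
  facet normal -0.6930 -0.3987 0.6006
    outer loop
      vertex 0.0 13.0 0.0
      vertex 6.5 1.7 0.0
      vertex 13.0 13.0 15.0
    endloop
  endfacet
  facet normal 0.0000 -0.7987 0.6017
    outer loop
      vertex 6.5 1.7 0.0
      vertex 19.5 1.7 0.0
      vertex 13.0 13.0 15.0
    endloop
  endfacet
  facet normal 0.6930 -0.3987 0.6006
    outer loop
      vertex 19.5 1.7 0.0
      vertex 26.0 13.0 0.0
      vertex 13.0 13.0 15.0
    endloop
  endfacet
endsolid part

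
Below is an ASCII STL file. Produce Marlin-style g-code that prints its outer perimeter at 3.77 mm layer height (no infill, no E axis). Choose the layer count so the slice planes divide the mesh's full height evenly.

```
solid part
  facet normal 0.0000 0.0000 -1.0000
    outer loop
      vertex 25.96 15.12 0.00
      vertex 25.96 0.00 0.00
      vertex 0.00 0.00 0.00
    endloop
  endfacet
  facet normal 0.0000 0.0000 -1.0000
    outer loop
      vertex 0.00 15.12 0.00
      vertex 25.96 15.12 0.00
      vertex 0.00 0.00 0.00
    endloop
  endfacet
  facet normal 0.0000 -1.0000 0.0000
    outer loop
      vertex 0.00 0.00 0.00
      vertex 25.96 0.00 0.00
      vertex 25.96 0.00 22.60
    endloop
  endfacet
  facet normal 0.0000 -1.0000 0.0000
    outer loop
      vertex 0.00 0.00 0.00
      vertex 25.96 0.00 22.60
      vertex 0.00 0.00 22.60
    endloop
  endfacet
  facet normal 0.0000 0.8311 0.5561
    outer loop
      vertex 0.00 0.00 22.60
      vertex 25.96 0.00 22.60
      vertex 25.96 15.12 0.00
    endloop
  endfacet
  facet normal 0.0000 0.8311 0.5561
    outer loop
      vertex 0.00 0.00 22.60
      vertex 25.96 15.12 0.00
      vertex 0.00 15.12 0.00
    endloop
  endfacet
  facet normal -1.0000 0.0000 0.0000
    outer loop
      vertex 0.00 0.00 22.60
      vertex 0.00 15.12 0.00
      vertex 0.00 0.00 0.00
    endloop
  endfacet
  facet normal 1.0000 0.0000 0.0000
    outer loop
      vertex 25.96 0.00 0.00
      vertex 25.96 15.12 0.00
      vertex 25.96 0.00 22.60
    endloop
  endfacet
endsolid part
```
; perimeter-only toolpath
G21 ; units = mm
G90 ; absolute positioning
G28 ; home
; layer 1
G0 Z3.77
G0 X0.00 Y0.00
G1 X25.96 Y0.00
G1 X25.96 Y12.60
G1 X0.00 Y12.60
G1 X0.00 Y0.00
; layer 2
G0 Z7.53
G0 X0.00 Y0.00
G1 X25.96 Y0.00
G1 X25.96 Y10.08
G1 X0.00 Y10.08
G1 X0.00 Y0.00
; layer 3
G0 Z11.30
G0 X0.00 Y0.00
G1 X25.96 Y0.00
G1 X25.96 Y7.56
G1 X0.00 Y7.56
G1 X0.00 Y0.00
; layer 4
G0 Z15.07
G0 X0.00 Y0.00
G1 X25.96 Y0.00
G1 X25.96 Y5.04
G1 X0.00 Y5.04
G1 X0.00 Y0.00
; layer 5
G0 Z18.83
G0 X0.00 Y0.00
G1 X25.96 Y0.00
G1 X25.96 Y2.52
G1 X0.00 Y2.52
G1 X0.00 Y0.00
M2 ; end

The solid is a wedge (ramp): 26 × 15.1 mm base, rising to 22.6 mm along the y=0 edge and sloping linearly to z=0 at y=15.1. Slicing at Δz = 3.77 mm — 6 equal slices spanning the solid's height, so layer i sits at z = i·h/6 — gives 5 non-empty perimeters. Each is a 4-segment closed polygon; G0 lifts to the layer z and rapids to the start vertex, then G1 traces the edges. The cross-section shrinks linearly with z (the slice at the apex is degenerate and omitted).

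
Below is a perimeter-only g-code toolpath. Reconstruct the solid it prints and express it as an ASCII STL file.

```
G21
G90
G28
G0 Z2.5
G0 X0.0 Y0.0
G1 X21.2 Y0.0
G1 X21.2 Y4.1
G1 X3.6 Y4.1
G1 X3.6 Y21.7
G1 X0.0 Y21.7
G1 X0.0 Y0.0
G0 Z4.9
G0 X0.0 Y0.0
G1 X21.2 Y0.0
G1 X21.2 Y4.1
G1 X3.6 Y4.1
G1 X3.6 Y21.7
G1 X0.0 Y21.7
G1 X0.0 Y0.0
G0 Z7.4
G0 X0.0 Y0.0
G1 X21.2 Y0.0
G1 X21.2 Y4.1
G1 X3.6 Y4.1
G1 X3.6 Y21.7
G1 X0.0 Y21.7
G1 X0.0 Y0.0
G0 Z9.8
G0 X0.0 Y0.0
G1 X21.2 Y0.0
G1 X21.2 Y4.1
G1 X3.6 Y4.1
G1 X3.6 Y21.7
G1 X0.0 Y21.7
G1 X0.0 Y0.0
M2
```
solid part
  facet normal 0.0000 0.0000 -1.0000
    outer loop
      vertex 21.2 4.1 0.0
      vertex 21.2 0.0 0.0
      vertex 0.0 0.0 0.0
    endloop
  endfacet
  facet normal 0.0000 0.0000 -1.0000
    outer loop
      vertex 3.6 4.1 0.0
      vertex 21.2 4.1 0.0
      vertex 0.0 0.0 0.0
    endloop
  endfacet
  facet normal 0.0000 0.0000 -1.0000
    outer loop
      vertex 3.6 21.7 0.0
      vertex 3.6 4.1 0.0
      vertex 0.0 0.0 0.0
    endloop
  endfacet
  facet normal 0.0000 0.0000 -1.0000
    outer loop
      vertex 0.0 21.7 0.0
      vertex 3.6 21.7 0.0
      vertex 0.0 0.0 0.0
    endloop
  endfacet
  facet normal 0.0000 0.0000 1.0000
    outer loop
      vertex 0.0 0.0 9.8
      vertex 21.2 0.0 9.8
      vertex 21.2 4.1 9.8
    endloop
  endfacet
  facet normal 0.0000 0.0000 1.0000
    outer loop
      vertex 0.0 0.0 9.8
      vertex 21.2 4.1 9.8
      vertex 3.6 4.1 9.8
    endloop
  endfacet
  facet normal 0.0000 0.0000 1.0000
    outer loop
      vertex 0.0 0.0 9.8
      vertex 3.6 4.1 9.8
      vertex 3.6 21.7 9.8
    endloop
  endfacet
  facet normal 0.0000 0.0000 1.0000
    outer loop
      vertex 0.0 0.0 9.8
      vertex 3.6 21.7 9.8
      vertex 0.0 21.7 9.8
    endloop
  endfacet
  facet normal 0.0000 -1.0000 0.0000
    outer loop
      vertex 0.0 0.0 0.0
      vertex 21.2 0.0 0.0
      vertex 21.2 0.0 9.8
    endloop
  endfacet
  facet normal 0.0000 -1.0000 0.0000
    outer loop
      vertex 0.0 0.0 0.0
      vertex 21.2 0.0 9.8
      vertex 0.0 0.0 9.8
    endloop
  endfacet
  facet normal 1.0000 0.0000 0.0000
    outer loop
      vertex 21.2 0.0 0.0
      vertex 21.2 4.1 0.0
      vertex 21.2 4.1 9.8
    endloop
  endfacet
  facet normal 1.0000 0.0000 0.0000
    outer loop
      vertex 21.2 0.0 0.0
      vertex 21.2 4.1 9.8
      vertex 21.2 0.0 9.8
    endloop
  endfacet
  facet normal 0.0000 1.0000 0.0000
    outer loop
      vertex 21.2 4.1 0.0
      vertex 3.6 4.1 0.0
      vertex 3.6 4.1 9.8
    endloop
  endfacet
  facet normal 0.0000 1.0000 0.0000
    outer loop
      vertex 21.2 4.1 0.0
      vertex 3.6 4.1 9.8
      vertex 21.2 4.1 9.8
    endloop
  endfacet
  facet normal 1.0000 0.0000 0.0000
    outer loop
      vertex 3.6 4.1 0.0
      vertex 3.6 21.7 0.0
      vertex 3.6 21.7 9.8
    endloop
  endfacet
  facet normal 1.0000 0.0000 0.0000
    outer loop
      vertex 3.6 4.1 0.0
      vertex 3.6 21.7 9.8
      vertex 3.6 4.1 9.8
    endloop
  endfacet
  facet normal 0.0000 1.0000 0.0000
    outer loop
      vertex 3.6 21.7 0.0
      vertex 0.0 21.7 0.0
      vertex 0.0 21.7 9.8
    endloop
  endfacet
  facet normal 0.0000 1.0000 0.0000
    outer loop
      vertex 3.6 21.7 0.0
      vertex 0.0 21.7 9.8
      vertex 3.6 21.7 9.8
    endloop
  endfacet
  facet normal -1.0000 0.0000 0.0000
    outer loop
      vertex 0.0 21.7 0.0
      vertex 0.0 0.0 0.0
      vertex 0.0 0.0 9.8
    endloop
  endfacet
  facet normal -1.0000 0.0000 0.0000
    outer loop
      vertex 0.0 21.7 0.0
      vertex 0.0 0.0 9.8
      vertex 0.0 21.7 9.8
    endloop
  endfacet
endsolid part

The G0 Z moves step by Δz≈2.5 mm. Every layer's G1 loop is the same polygon, so the solid is a straight extrusion of it from z=0 to z≈9.8. Closing with flat bottom and top caps and triangulating gives 20 facets — an L-shaped prism: outer 21.2 × 21.7 mm, arm thicknesses ≈ 4.1 mm (horizontal) and 3.6 mm (vertical), extruded 9.8 mm in z.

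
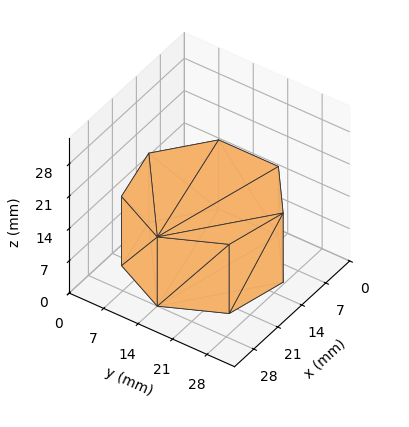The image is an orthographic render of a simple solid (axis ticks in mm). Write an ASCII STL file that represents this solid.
Reading the render: the shape is a regular 7-sided prism (a cylinder approximated with 7 flat sides), circumscribed radius ≈ 14 mm, height ≈ 15 mm (dimensions read to the nearest mm from the axis ticks). For the STL, each face is triangulated and given an outward normal.

solid part
  facet normal 0.0000 0.0000 -1.0000
    outer loop
      vertex 10.885 27.649 0.000
      vertex 22.729 24.946 0.000
      vertex 28.000 14.000 0.000
    endloop
  endfacet
  facet normal 0.0000 0.0000 -1.0000
    outer loop
      vertex 1.386 20.074 0.000
      vertex 10.885 27.649 0.000
      vertex 28.000 14.000 0.000
    endloop
  endfacet
  facet normal 0.0000 0.0000 -1.0000
    outer loop
      vertex 1.386 7.926 0.000
      vertex 1.386 20.074 0.000
      vertex 28.000 14.000 0.000
    endloop
  endfacet
  facet normal 0.0000 0.0000 -1.0000
    outer loop
      vertex 10.885 0.351 0.000
      vertex 1.386 7.926 0.000
      vertex 28.000 14.000 0.000
    endloop
  endfacet
  facet normal 0.0000 0.0000 -1.0000
    outer loop
      vertex 22.729 3.054 0.000
      vertex 10.885 0.351 0.000
      vertex 28.000 14.000 0.000
    endloop
  endfacet
  facet normal 0.0000 0.0000 1.0000
    outer loop
      vertex 28.000 14.000 15.000
      vertex 22.729 24.946 15.000
      vertex 10.885 27.649 15.000
    endloop
  endfacet
  facet normal 0.0000 0.0000 1.0000
    outer loop
      vertex 28.000 14.000 15.000
      vertex 10.885 27.649 15.000
      vertex 1.386 20.074 15.000
    endloop
  endfacet
  facet normal 0.0000 0.0000 1.0000
    outer loop
      vertex 28.000 14.000 15.000
      vertex 1.386 20.074 15.000
      vertex 1.386 7.926 15.000
    endloop
  endfacet
  facet normal 0.0000 0.0000 1.0000
    outer loop
      vertex 28.000 14.000 15.000
      vertex 1.386 7.926 15.000
      vertex 10.885 0.351 15.000
    endloop
  endfacet
  facet normal 0.0000 0.0000 1.0000
    outer loop
      vertex 28.000 14.000 15.000
      vertex 10.885 0.351 15.000
      vertex 22.729 3.054 15.000
    endloop
  endfacet
  facet normal 0.9010 0.4339 0.0000
    outer loop
      vertex 28.000 14.000 0.000
      vertex 22.729 24.946 0.000
      vertex 22.729 24.946 15.000
    endloop
  endfacet
  facet normal 0.9010 0.4339 0.0000
    outer loop
      vertex 28.000 14.000 0.000
      vertex 22.729 24.946 15.000
      vertex 28.000 14.000 15.000
    endloop
  endfacet
  facet normal 0.2225 0.9749 0.0000
    outer loop
      vertex 22.729 24.946 0.000
      vertex 10.885 27.649 0.000
      vertex 10.885 27.649 15.000
    endloop
  endfacet
  facet normal 0.2225 0.9749 0.0000
    outer loop
      vertex 22.729 24.946 0.000
      vertex 10.885 27.649 15.000
      vertex 22.729 24.946 15.000
    endloop
  endfacet
  facet normal -0.6235 0.7818 0.0000
    outer loop
      vertex 10.885 27.649 0.000
      vertex 1.386 20.074 0.000
      vertex 1.386 20.074 15.000
    endloop
  endfacet
  facet normal -0.6235 0.7818 0.0000
    outer loop
      vertex 10.885 27.649 0.000
      vertex 1.386 20.074 15.000
      vertex 10.885 27.649 15.000
    endloop
  endfacet
  facet normal -1.0000 0.0000 0.0000
    outer loop
      vertex 1.386 20.074 0.000
      vertex 1.386 7.926 0.000
      vertex 1.386 7.926 15.000
    endloop
  endfacet
  facet normal -1.0000 0.0000 0.0000
    outer loop
      vertex 1.386 20.074 0.000
      vertex 1.386 7.926 15.000
      vertex 1.386 20.074 15.000
    endloop
  endfacet
  facet normal -0.6235 -0.7818 0.0000
    outer loop
      vertex 1.386 7.926 0.000
      vertex 10.885 0.351 0.000
      vertex 10.885 0.351 15.000
    endloop
  endfacet
  facet normal -0.6235 -0.7818 0.0000
    outer loop
      vertex 1.386 7.926 0.000
      vertex 10.885 0.351 15.000
      vertex 1.386 7.926 15.000
    endloop
  endfacet
  facet normal 0.2225 -0.9749 0.0000
    outer loop
      vertex 10.885 0.351 0.000
      vertex 22.729 3.054 0.000
      vertex 22.729 3.054 15.000
    endloop
  endfacet
  facet normal 0.2225 -0.9749 0.0000
    outer loop
      vertex 10.885 0.351 0.000
      vertex 22.729 3.054 15.000
      vertex 10.885 0.351 15.000
    endloop
  endfacet
  facet normal 0.9010 -0.4339 0.0000
    outer loop
      vertex 22.729 3.054 0.000
      vertex 28.000 14.000 0.000
      vertex 28.000 14.000 15.000
    endloop
  endfacet
  facet normal 0.9010 -0.4339 0.0000
    outer loop
      vertex 22.729 3.054 0.000
      vertex 28.000 14.000 15.000
      vertex 22.729 3.054 15.000
    endloop
  endfacet
endsolid part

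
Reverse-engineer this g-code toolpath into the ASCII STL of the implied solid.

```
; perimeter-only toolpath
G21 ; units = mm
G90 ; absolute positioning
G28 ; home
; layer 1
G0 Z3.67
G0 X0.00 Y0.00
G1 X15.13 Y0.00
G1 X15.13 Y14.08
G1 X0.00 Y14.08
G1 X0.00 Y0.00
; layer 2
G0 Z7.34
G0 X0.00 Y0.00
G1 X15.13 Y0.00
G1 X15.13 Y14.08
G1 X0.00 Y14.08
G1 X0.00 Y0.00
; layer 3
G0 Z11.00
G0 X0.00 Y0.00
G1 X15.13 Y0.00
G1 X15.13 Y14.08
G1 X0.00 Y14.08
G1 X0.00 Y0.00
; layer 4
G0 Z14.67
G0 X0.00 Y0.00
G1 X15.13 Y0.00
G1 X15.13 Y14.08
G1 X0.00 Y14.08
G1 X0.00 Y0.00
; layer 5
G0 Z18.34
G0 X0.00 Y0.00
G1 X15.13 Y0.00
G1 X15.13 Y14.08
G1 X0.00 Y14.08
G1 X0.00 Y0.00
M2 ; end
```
solid part
  facet normal 0.0000 0.0000 -1.0000
    outer loop
      vertex 15.13 14.08 0.00
      vertex 15.13 0.00 0.00
      vertex 0.00 0.00 0.00
    endloop
  endfacet
  facet normal 0.0000 0.0000 -1.0000
    outer loop
      vertex 0.00 14.08 0.00
      vertex 15.13 14.08 0.00
      vertex 0.00 0.00 0.00
    endloop
  endfacet
  facet normal 0.0000 0.0000 1.0000
    outer loop
      vertex 0.00 0.00 18.34
      vertex 15.13 0.00 18.34
      vertex 15.13 14.08 18.34
    endloop
  endfacet
  facet normal 0.0000 0.0000 1.0000
    outer loop
      vertex 0.00 0.00 18.34
      vertex 15.13 14.08 18.34
      vertex 0.00 14.08 18.34
    endloop
  endfacet
  facet normal 0.0000 -1.0000 0.0000
    outer loop
      vertex 0.00 0.00 0.00
      vertex 15.13 0.00 0.00
      vertex 15.13 0.00 18.34
    endloop
  endfacet
  facet normal 0.0000 -1.0000 0.0000
    outer loop
      vertex 0.00 0.00 0.00
      vertex 15.13 0.00 18.34
      vertex 0.00 0.00 18.34
    endloop
  endfacet
  facet normal 0.0000 1.0000 0.0000
    outer loop
      vertex 15.13 14.08 18.34
      vertex 15.13 14.08 0.00
      vertex 0.00 14.08 0.00
    endloop
  endfacet
  facet normal 0.0000 1.0000 0.0000
    outer loop
      vertex 0.00 14.08 18.34
      vertex 15.13 14.08 18.34
      vertex 0.00 14.08 0.00
    endloop
  endfacet
  facet normal -1.0000 0.0000 0.0000
    outer loop
      vertex 0.00 14.08 18.34
      vertex 0.00 14.08 0.00
      vertex 0.00 0.00 0.00
    endloop
  endfacet
  facet normal -1.0000 0.0000 0.0000
    outer loop
      vertex 0.00 0.00 18.34
      vertex 0.00 14.08 18.34
      vertex 0.00 0.00 0.00
    endloop
  endfacet
  facet normal 1.0000 0.0000 0.0000
    outer loop
      vertex 15.13 0.00 0.00
      vertex 15.13 14.08 0.00
      vertex 15.13 14.08 18.34
    endloop
  endfacet
  facet normal 1.0000 0.0000 0.0000
    outer loop
      vertex 15.13 0.00 0.00
      vertex 15.13 14.08 18.34
      vertex 15.13 0.00 18.34
    endloop
  endfacet
endsolid part

The G0 Z moves step by Δz≈3.67 mm. Every layer's G1 loop is the same polygon, so the solid is a straight extrusion of it from z=0 to z≈18.3. Closing with flat bottom and top caps and triangulating gives 12 facets — a rectangular box, roughly 15.1 × 14.1 mm footprint and 18.3 mm tall.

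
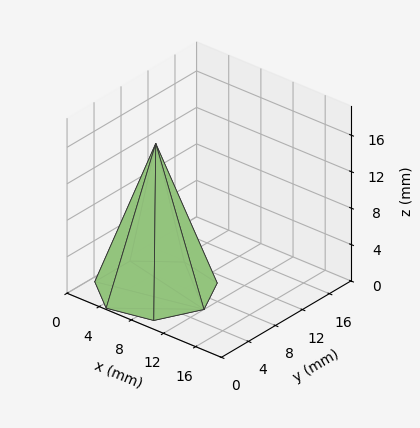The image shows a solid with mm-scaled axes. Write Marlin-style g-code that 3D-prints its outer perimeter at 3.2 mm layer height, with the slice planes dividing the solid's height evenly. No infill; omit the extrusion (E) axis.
Reading the render: the shape is a regular 7-sided pyramid, base circumscribed radius ≈ 6 mm, apex at z ≈ 16 mm (dimensions read to the nearest mm from the axis ticks). For the g-code, the solid's height is divided into equal slices at the stated Δz and each level perimeter traced with G1 moves after a G0 lift.

; perimeter-only toolpath
G21 ; units = mm
G90 ; absolute positioning
G28 ; home
; layer 1
G0 Z3.2
G0 X10.8 Y6.0
G1 X9.0 Y9.8
G1 X5.0 Y10.6
G1 X1.7 Y8.1
G1 X1.7 Y3.9
G1 X5.0 Y1.4
G1 X9.0 Y2.2
G1 X10.8 Y6.0
; layer 2
G0 Z6.4
G0 X9.6 Y6.0
G1 X8.2 Y8.8
G1 X5.2 Y9.5
G1 X2.8 Y7.6
G1 X2.8 Y4.4
G1 X5.2 Y2.5
G1 X8.2 Y3.2
G1 X9.6 Y6.0
; layer 3
G0 Z9.6
G0 X8.4 Y6.0
G1 X7.5 Y7.9
G1 X5.5 Y8.3
G1 X3.8 Y7.0
G1 X3.8 Y5.0
G1 X5.5 Y3.7
G1 X7.5 Y4.1
G1 X8.4 Y6.0
; layer 4
G0 Z12.8
G0 X7.2 Y6.0
G1 X6.7 Y6.9
G1 X5.7 Y7.2
G1 X4.9 Y6.5
G1 X4.9 Y5.5
G1 X5.7 Y4.8
G1 X6.7 Y5.1
G1 X7.2 Y6.0
M2 ; end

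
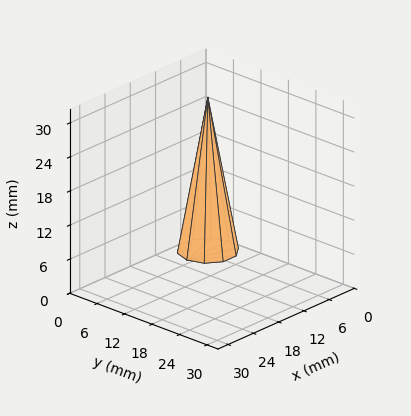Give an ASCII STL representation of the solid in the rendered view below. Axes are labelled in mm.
Reading the render: the shape is a regular 10-sided pyramid, base circumscribed radius ≈ 5 mm, apex at z ≈ 27 mm (dimensions read to the nearest mm from the axis ticks). For the STL, each face is triangulated and given an outward normal.

solid part
  facet normal 0.0000 0.0000 -1.0000
    outer loop
      vertex 6.545 9.755 0.000
      vertex 9.045 7.939 0.000
      vertex 10.000 5.000 0.000
    endloop
  endfacet
  facet normal 0.0000 0.0000 -1.0000
    outer loop
      vertex 3.455 9.755 0.000
      vertex 6.545 9.755 0.000
      vertex 10.000 5.000 0.000
    endloop
  endfacet
  facet normal 0.0000 0.0000 -1.0000
    outer loop
      vertex 0.955 7.939 0.000
      vertex 3.455 9.755 0.000
      vertex 10.000 5.000 0.000
    endloop
  endfacet
  facet normal 0.0000 0.0000 -1.0000
    outer loop
      vertex 0.000 5.000 0.000
      vertex 0.955 7.939 0.000
      vertex 10.000 5.000 0.000
    endloop
  endfacet
  facet normal 0.0000 0.0000 -1.0000
    outer loop
      vertex 0.955 2.061 0.000
      vertex 0.000 5.000 0.000
      vertex 10.000 5.000 0.000
    endloop
  endfacet
  facet normal 0.0000 0.0000 -1.0000
    outer loop
      vertex 3.455 0.245 0.000
      vertex 0.955 2.061 0.000
      vertex 10.000 5.000 0.000
    endloop
  endfacet
  facet normal 0.0000 0.0000 -1.0000
    outer loop
      vertex 6.545 0.245 0.000
      vertex 3.455 0.245 0.000
      vertex 10.000 5.000 0.000
    endloop
  endfacet
  facet normal 0.0000 0.0000 -1.0000
    outer loop
      vertex 9.045 2.061 0.000
      vertex 6.545 0.245 0.000
      vertex 10.000 5.000 0.000
    endloop
  endfacet
  facet normal 0.9366 0.3044 0.1735
    outer loop
      vertex 10.000 5.000 0.000
      vertex 9.045 7.939 0.000
      vertex 5.000 5.000 27.000
    endloop
  endfacet
  facet normal 0.5788 0.7968 0.1734
    outer loop
      vertex 9.045 7.939 0.000
      vertex 6.545 9.755 0.000
      vertex 5.000 5.000 27.000
    endloop
  endfacet
  facet normal 0.0000 0.9848 0.1734
    outer loop
      vertex 6.545 9.755 0.000
      vertex 3.455 9.755 0.000
      vertex 5.000 5.000 27.000
    endloop
  endfacet
  facet normal -0.5788 0.7968 0.1734
    outer loop
      vertex 3.455 9.755 0.000
      vertex 0.955 7.939 0.000
      vertex 5.000 5.000 27.000
    endloop
  endfacet
  facet normal -0.9366 0.3044 0.1735
    outer loop
      vertex 0.955 7.939 0.000
      vertex 0.000 5.000 0.000
      vertex 5.000 5.000 27.000
    endloop
  endfacet
  facet normal -0.9366 -0.3044 0.1735
    outer loop
      vertex 0.000 5.000 0.000
      vertex 0.955 2.061 0.000
      vertex 5.000 5.000 27.000
    endloop
  endfacet
  facet normal -0.5788 -0.7968 0.1734
    outer loop
      vertex 0.955 2.061 0.000
      vertex 3.455 0.245 0.000
      vertex 5.000 5.000 27.000
    endloop
  endfacet
  facet normal 0.0000 -0.9848 0.1734
    outer loop
      vertex 3.455 0.245 0.000
      vertex 6.545 0.245 0.000
      vertex 5.000 5.000 27.000
    endloop
  endfacet
  facet normal 0.5788 -0.7968 0.1734
    outer loop
      vertex 6.545 0.245 0.000
      vertex 9.045 2.061 0.000
      vertex 5.000 5.000 27.000
    endloop
  endfacet
  facet normal 0.9366 -0.3044 0.1735
    outer loop
      vertex 9.045 2.061 0.000
      vertex 10.000 5.000 0.000
      vertex 5.000 5.000 27.000
    endloop
  endfacet
endsolid part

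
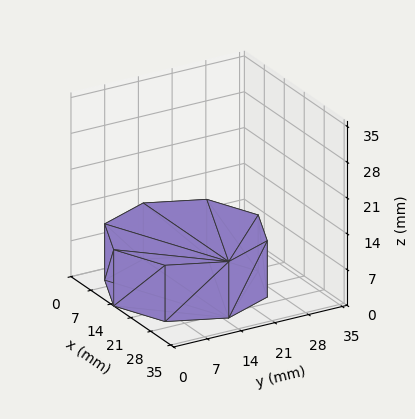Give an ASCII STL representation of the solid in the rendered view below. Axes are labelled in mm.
Reading the render: the shape is a regular 8-sided prism (a cylinder approximated with 8 flat sides), circumscribed radius ≈ 15 mm, height ≈ 11 mm (dimensions read to the nearest mm from the axis ticks). For the STL, each face is triangulated and given an outward normal.

solid part
  facet normal 0.0000 0.0000 -1.0000
    outer loop
      vertex 15.0 30.0 0.0
      vertex 25.6 25.6 0.0
      vertex 30.0 15.0 0.0
    endloop
  endfacet
  facet normal 0.0000 0.0000 -1.0000
    outer loop
      vertex 4.4 25.6 0.0
      vertex 15.0 30.0 0.0
      vertex 30.0 15.0 0.0
    endloop
  endfacet
  facet normal 0.0000 0.0000 -1.0000
    outer loop
      vertex 0.0 15.0 0.0
      vertex 4.4 25.6 0.0
      vertex 30.0 15.0 0.0
    endloop
  endfacet
  facet normal 0.0000 0.0000 -1.0000
    outer loop
      vertex 4.4 4.4 0.0
      vertex 0.0 15.0 0.0
      vertex 30.0 15.0 0.0
    endloop
  endfacet
  facet normal 0.0000 0.0000 -1.0000
    outer loop
      vertex 15.0 0.0 0.0
      vertex 4.4 4.4 0.0
      vertex 30.0 15.0 0.0
    endloop
  endfacet
  facet normal 0.0000 0.0000 -1.0000
    outer loop
      vertex 25.6 4.4 0.0
      vertex 15.0 0.0 0.0
      vertex 30.0 15.0 0.0
    endloop
  endfacet
  facet normal 0.0000 0.0000 1.0000
    outer loop
      vertex 30.0 15.0 11.0
      vertex 25.6 25.6 11.0
      vertex 15.0 30.0 11.0
    endloop
  endfacet
  facet normal 0.0000 0.0000 1.0000
    outer loop
      vertex 30.0 15.0 11.0
      vertex 15.0 30.0 11.0
      vertex 4.4 25.6 11.0
    endloop
  endfacet
  facet normal 0.0000 0.0000 1.0000
    outer loop
      vertex 30.0 15.0 11.0
      vertex 4.4 25.6 11.0
      vertex 0.0 15.0 11.0
    endloop
  endfacet
  facet normal 0.0000 0.0000 1.0000
    outer loop
      vertex 30.0 15.0 11.0
      vertex 0.0 15.0 11.0
      vertex 4.4 4.4 11.0
    endloop
  endfacet
  facet normal 0.0000 0.0000 1.0000
    outer loop
      vertex 30.0 15.0 11.0
      vertex 4.4 4.4 11.0
      vertex 15.0 0.0 11.0
    endloop
  endfacet
  facet normal 0.0000 0.0000 1.0000
    outer loop
      vertex 30.0 15.0 11.0
      vertex 15.0 0.0 11.0
      vertex 25.6 4.4 11.0
    endloop
  endfacet
  facet normal 0.9236 0.3834 0.0000
    outer loop
      vertex 30.0 15.0 0.0
      vertex 25.6 25.6 0.0
      vertex 25.6 25.6 11.0
    endloop
  endfacet
  facet normal 0.9236 0.3834 0.0000
    outer loop
      vertex 30.0 15.0 0.0
      vertex 25.6 25.6 11.0
      vertex 30.0 15.0 11.0
    endloop
  endfacet
  facet normal 0.3834 0.9236 0.0000
    outer loop
      vertex 25.6 25.6 0.0
      vertex 15.0 30.0 0.0
      vertex 15.0 30.0 11.0
    endloop
  endfacet
  facet normal 0.3834 0.9236 0.0000
    outer loop
      vertex 25.6 25.6 0.0
      vertex 15.0 30.0 11.0
      vertex 25.6 25.6 11.0
    endloop
  endfacet
  facet normal -0.3834 0.9236 0.0000
    outer loop
      vertex 15.0 30.0 0.0
      vertex 4.4 25.6 0.0
      vertex 4.4 25.6 11.0
    endloop
  endfacet
  facet normal -0.3834 0.9236 0.0000
    outer loop
      vertex 15.0 30.0 0.0
      vertex 4.4 25.6 11.0
      vertex 15.0 30.0 11.0
    endloop
  endfacet
  facet normal -0.9236 0.3834 0.0000
    outer loop
      vertex 4.4 25.6 0.0
      vertex 0.0 15.0 0.0
      vertex 0.0 15.0 11.0
    endloop
  endfacet
  facet normal -0.9236 0.3834 0.0000
    outer loop
      vertex 4.4 25.6 0.0
      vertex 0.0 15.0 11.0
      vertex 4.4 25.6 11.0
    endloop
  endfacet
  facet normal -0.9236 -0.3834 0.0000
    outer loop
      vertex 0.0 15.0 0.0
      vertex 4.4 4.4 0.0
      vertex 4.4 4.4 11.0
    endloop
  endfacet
  facet normal -0.9236 -0.3834 0.0000
    outer loop
      vertex 0.0 15.0 0.0
      vertex 4.4 4.4 11.0
      vertex 0.0 15.0 11.0
    endloop
  endfacet
  facet normal -0.3834 -0.9236 0.0000
    outer loop
      vertex 4.4 4.4 0.0
      vertex 15.0 0.0 0.0
      vertex 15.0 0.0 11.0
    endloop
  endfacet
  facet normal -0.3834 -0.9236 0.0000
    outer loop
      vertex 4.4 4.4 0.0
      vertex 15.0 0.0 11.0
      vertex 4.4 4.4 11.0
    endloop
  endfacet
  facet normal 0.3834 -0.9236 0.0000
    outer loop
      vertex 15.0 0.0 0.0
      vertex 25.6 4.4 0.0
      vertex 25.6 4.4 11.0
    endloop
  endfacet
  facet normal 0.3834 -0.9236 0.0000
    outer loop
      vertex 15.0 0.0 0.0
      vertex 25.6 4.4 11.0
      vertex 15.0 0.0 11.0
    endloop
  endfacet
  facet normal 0.9236 -0.3834 0.0000
    outer loop
      vertex 25.6 4.4 0.0
      vertex 30.0 15.0 0.0
      vertex 30.0 15.0 11.0
    endloop
  endfacet
  facet normal 0.9236 -0.3834 0.0000
    outer loop
      vertex 25.6 4.4 0.0
      vertex 30.0 15.0 11.0
      vertex 25.6 4.4 11.0
    endloop
  endfacet
endsolid part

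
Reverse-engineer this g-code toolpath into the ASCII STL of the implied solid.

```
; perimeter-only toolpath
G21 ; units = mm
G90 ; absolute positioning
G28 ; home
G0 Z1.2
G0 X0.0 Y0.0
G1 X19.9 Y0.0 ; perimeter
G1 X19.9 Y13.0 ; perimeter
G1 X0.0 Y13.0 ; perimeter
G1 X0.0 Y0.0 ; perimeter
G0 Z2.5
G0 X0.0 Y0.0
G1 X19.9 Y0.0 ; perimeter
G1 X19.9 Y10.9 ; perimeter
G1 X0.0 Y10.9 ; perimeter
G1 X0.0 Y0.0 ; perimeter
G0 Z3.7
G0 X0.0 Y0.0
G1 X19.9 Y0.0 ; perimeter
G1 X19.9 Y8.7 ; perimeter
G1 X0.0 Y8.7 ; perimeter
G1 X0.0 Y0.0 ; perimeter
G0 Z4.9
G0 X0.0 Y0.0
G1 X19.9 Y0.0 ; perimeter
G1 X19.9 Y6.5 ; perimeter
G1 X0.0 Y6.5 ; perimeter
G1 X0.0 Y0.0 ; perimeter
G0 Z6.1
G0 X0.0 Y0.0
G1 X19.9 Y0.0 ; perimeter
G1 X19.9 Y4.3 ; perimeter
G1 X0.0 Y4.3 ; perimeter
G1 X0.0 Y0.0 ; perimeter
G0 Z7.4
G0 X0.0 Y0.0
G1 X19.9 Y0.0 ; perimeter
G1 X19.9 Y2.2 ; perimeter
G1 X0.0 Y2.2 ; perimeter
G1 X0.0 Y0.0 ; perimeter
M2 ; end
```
solid part
  facet normal 0.0000 0.0000 -1.0000
    outer loop
      vertex 19.9 15.2 0.0
      vertex 19.9 0.0 0.0
      vertex 0.0 0.0 0.0
    endloop
  endfacet
  facet normal 0.0000 0.0000 -1.0000
    outer loop
      vertex 0.0 15.2 0.0
      vertex 19.9 15.2 0.0
      vertex 0.0 0.0 0.0
    endloop
  endfacet
  facet normal 0.0000 -1.0000 0.0000
    outer loop
      vertex 0.0 0.0 0.0
      vertex 19.9 0.0 0.0
      vertex 19.9 0.0 8.6
    endloop
  endfacet
  facet normal 0.0000 -1.0000 0.0000
    outer loop
      vertex 0.0 0.0 0.0
      vertex 19.9 0.0 8.6
      vertex 0.0 0.0 8.6
    endloop
  endfacet
  facet normal 0.0000 0.4924 0.8703
    outer loop
      vertex 0.0 0.0 8.6
      vertex 19.9 0.0 8.6
      vertex 19.9 15.2 0.0
    endloop
  endfacet
  facet normal 0.0000 0.4924 0.8703
    outer loop
      vertex 0.0 0.0 8.6
      vertex 19.9 15.2 0.0
      vertex 0.0 15.2 0.0
    endloop
  endfacet
  facet normal -1.0000 0.0000 0.0000
    outer loop
      vertex 0.0 0.0 8.6
      vertex 0.0 15.2 0.0
      vertex 0.0 0.0 0.0
    endloop
  endfacet
  facet normal 1.0000 0.0000 0.0000
    outer loop
      vertex 19.9 0.0 0.0
      vertex 19.9 15.2 0.0
      vertex 19.9 0.0 8.6
    endloop
  endfacet
endsolid part

The G0 Z moves step by Δz≈1.2 mm. The G1 loops shrink linearly with z, so the solid tapers from its base footprint up to z≈8.6. Closing with a flat bottom cap and the tapered top and triangulating gives 8 facets — a wedge (ramp): 19.9 × 15.2 mm base, rising to 8.6 mm along the y=0 edge and sloping linearly to z=0 at y=15.2.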